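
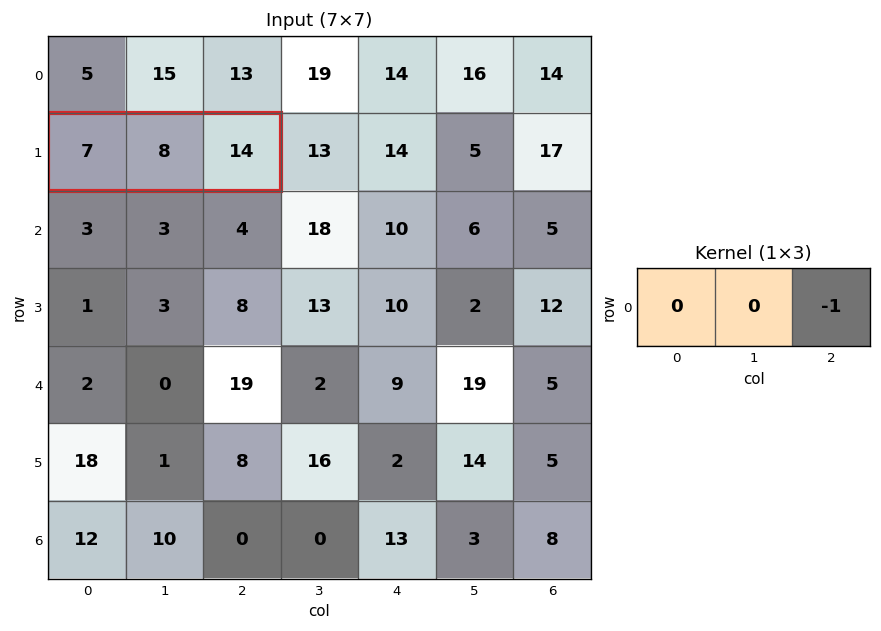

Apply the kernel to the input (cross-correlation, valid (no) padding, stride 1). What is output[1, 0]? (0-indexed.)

-14

The receptive field on the input at this output position is [7 8 14]. Elementwise product with the kernel and sum: 14·-1.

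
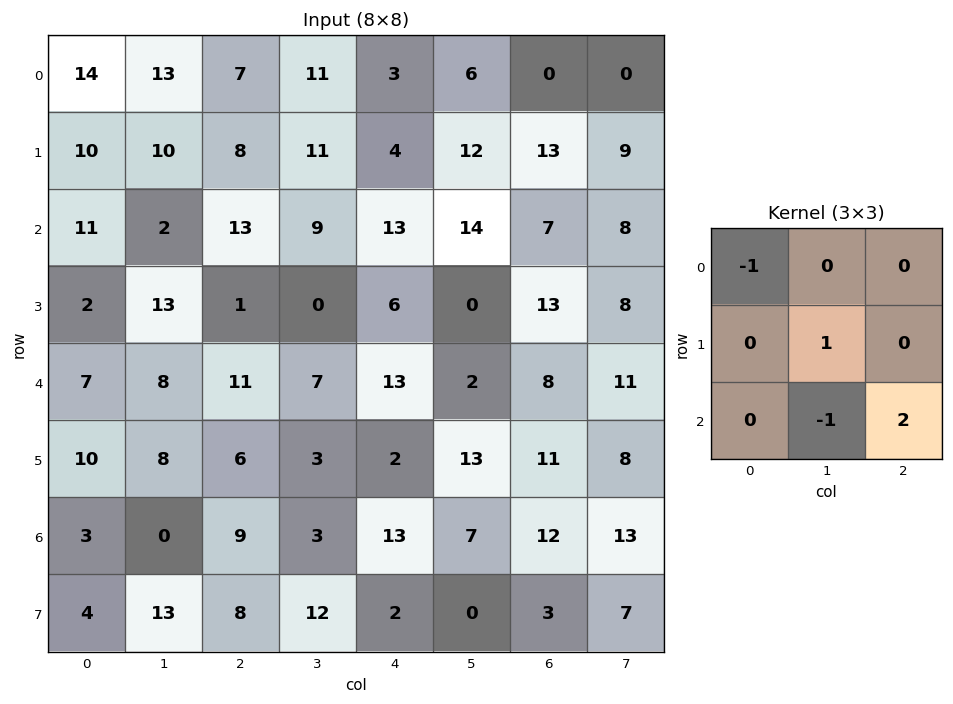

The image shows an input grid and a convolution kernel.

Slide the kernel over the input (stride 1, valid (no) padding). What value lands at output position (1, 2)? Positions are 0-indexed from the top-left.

13

The receptive field on the input at this output position is [8 11 4 / 13 9 13 / 1 0 6]. Elementwise product with the kernel and sum: 8·-1 + 9·1 + 0·-1 + 6·2.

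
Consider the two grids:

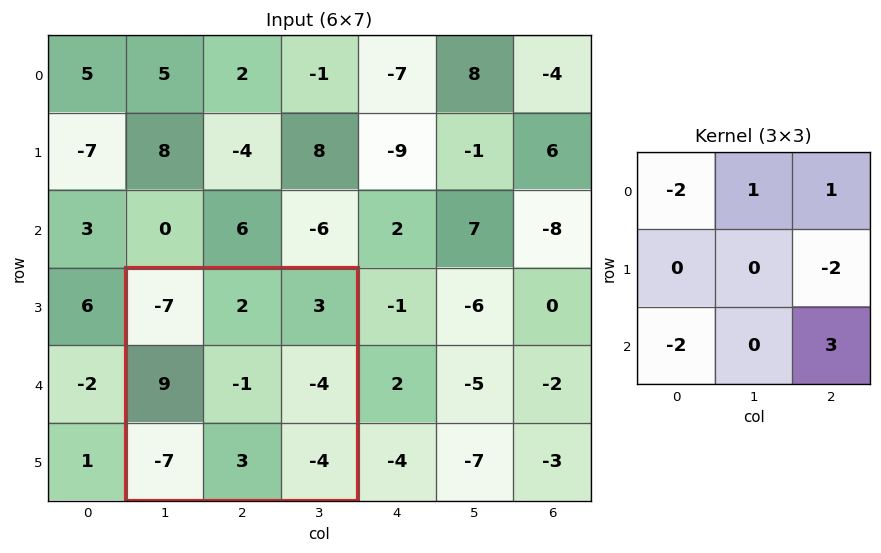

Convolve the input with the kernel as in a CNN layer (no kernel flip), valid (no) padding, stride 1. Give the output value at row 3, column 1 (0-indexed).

29

The receptive field on the input at this output position is [-7 2 3 / 9 -1 -4 / -7 3 -4]. Elementwise product with the kernel and sum: -7·-2 + 2·1 + 3·1 + -4·-2 + -7·-2 + -4·3.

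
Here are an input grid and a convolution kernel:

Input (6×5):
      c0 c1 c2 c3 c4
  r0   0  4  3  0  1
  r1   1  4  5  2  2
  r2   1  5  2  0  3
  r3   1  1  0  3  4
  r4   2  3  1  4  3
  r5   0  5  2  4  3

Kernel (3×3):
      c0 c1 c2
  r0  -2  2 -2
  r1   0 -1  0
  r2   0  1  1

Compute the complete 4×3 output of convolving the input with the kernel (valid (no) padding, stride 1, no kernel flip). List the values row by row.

Output[0,0]: The receptive field on the input at this output position is [0 4 3 / 1 4 5 / 1 5 2]. Elementwise product with the kernel and sum: 0·-2 + 4·2 + 3·-2 + 4·-1 + 5·1 + 2·1.
Output[0,1]: The receptive field on the input at this output position is [4 3 0 / 4 5 2 / 5 2 0]. Elementwise product with the kernel and sum: 4·-2 + 3·2 + 0·-2 + 5·-1 + 2·1 + 0·1.

5 -5 -7
-8 -1 -3
7 -1 -6
4 -3 1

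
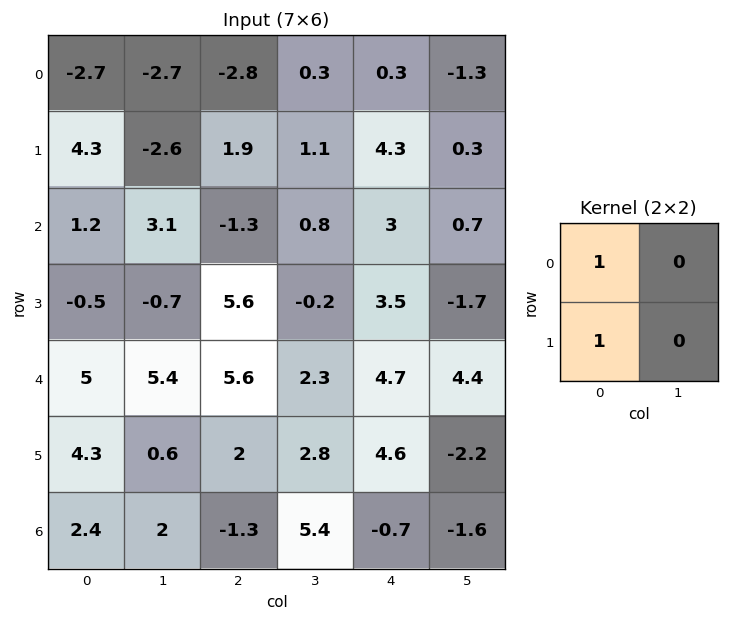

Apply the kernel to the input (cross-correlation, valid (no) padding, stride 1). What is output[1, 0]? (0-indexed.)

5.5

The receptive field on the input at this output position is [4.3 -2.6 / 1.2 3.1]. Elementwise product with the kernel and sum: 4.3·1 + 1.2·1.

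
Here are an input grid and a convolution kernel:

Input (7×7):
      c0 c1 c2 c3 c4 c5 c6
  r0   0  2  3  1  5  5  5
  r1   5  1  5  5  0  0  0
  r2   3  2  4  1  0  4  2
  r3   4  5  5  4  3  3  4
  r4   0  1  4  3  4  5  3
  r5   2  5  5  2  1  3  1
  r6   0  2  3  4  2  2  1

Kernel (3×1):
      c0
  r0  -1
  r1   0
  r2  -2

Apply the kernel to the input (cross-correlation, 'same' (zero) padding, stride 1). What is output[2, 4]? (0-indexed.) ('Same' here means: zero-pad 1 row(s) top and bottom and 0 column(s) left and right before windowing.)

The receptive field on the zero-padded input at this output position is [0 / 0 / 3]. Elementwise product with the kernel and sum: 0·-1 + 3·-2.

-6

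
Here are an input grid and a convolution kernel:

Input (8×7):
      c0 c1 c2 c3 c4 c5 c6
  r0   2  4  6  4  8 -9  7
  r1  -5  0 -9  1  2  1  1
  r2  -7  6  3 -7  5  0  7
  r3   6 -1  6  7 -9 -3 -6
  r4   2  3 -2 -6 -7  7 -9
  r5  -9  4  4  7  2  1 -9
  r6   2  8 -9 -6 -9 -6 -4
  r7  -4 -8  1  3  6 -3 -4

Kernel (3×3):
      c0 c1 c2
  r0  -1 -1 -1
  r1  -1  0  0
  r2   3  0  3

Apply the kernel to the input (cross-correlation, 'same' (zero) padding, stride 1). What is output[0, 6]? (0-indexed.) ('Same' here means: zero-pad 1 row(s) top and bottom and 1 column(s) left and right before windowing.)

The receptive field on the zero-padded input at this output position is [0 0 0 / -9 7 0 / 1 1 0]. Elementwise product with the kernel and sum: 0·-1 + 0·-1 + 0·-1 + -9·-1 + 1·3 + 0·3.

12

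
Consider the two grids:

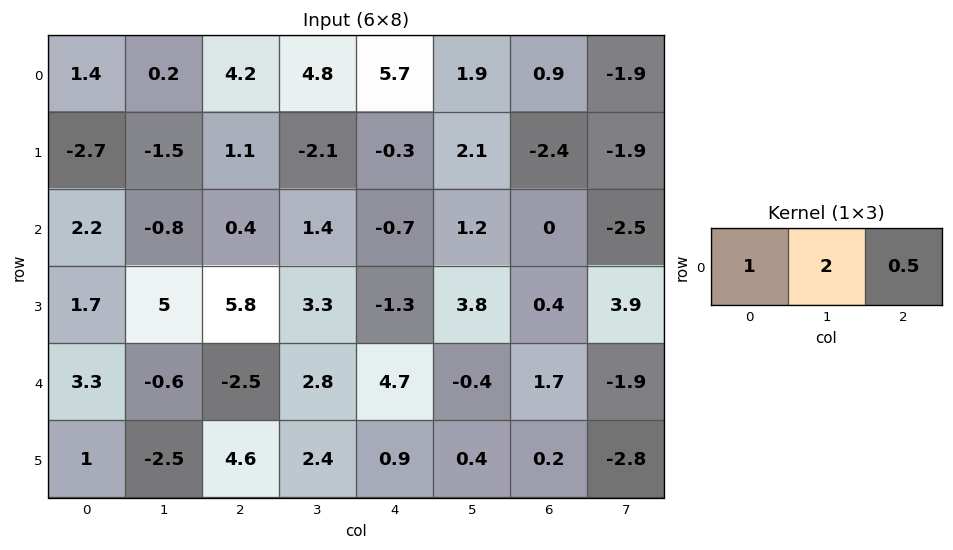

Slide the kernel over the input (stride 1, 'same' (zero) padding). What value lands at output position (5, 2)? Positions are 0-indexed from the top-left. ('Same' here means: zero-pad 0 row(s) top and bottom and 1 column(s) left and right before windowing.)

The receptive field on the zero-padded input at this output position is [-2.5 4.6 2.4]. Elementwise product with the kernel and sum: -2.5·1 + 4.6·2 + 2.4·0.5.

7.9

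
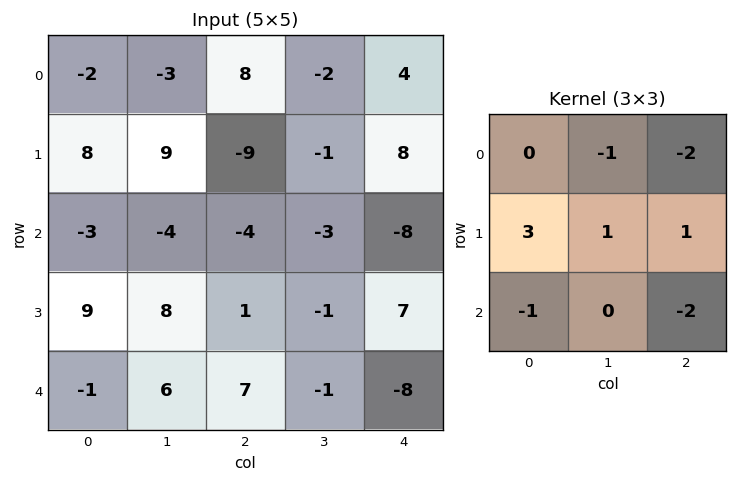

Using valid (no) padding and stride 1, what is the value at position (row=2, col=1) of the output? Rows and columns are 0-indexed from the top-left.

30

The receptive field on the input at this output position is [-4 -4 -3 / 8 1 -1 / 6 7 -1]. Elementwise product with the kernel and sum: -4·-1 + -3·-2 + 8·3 + 1·1 + -1·1 + 6·-1 + -1·-2.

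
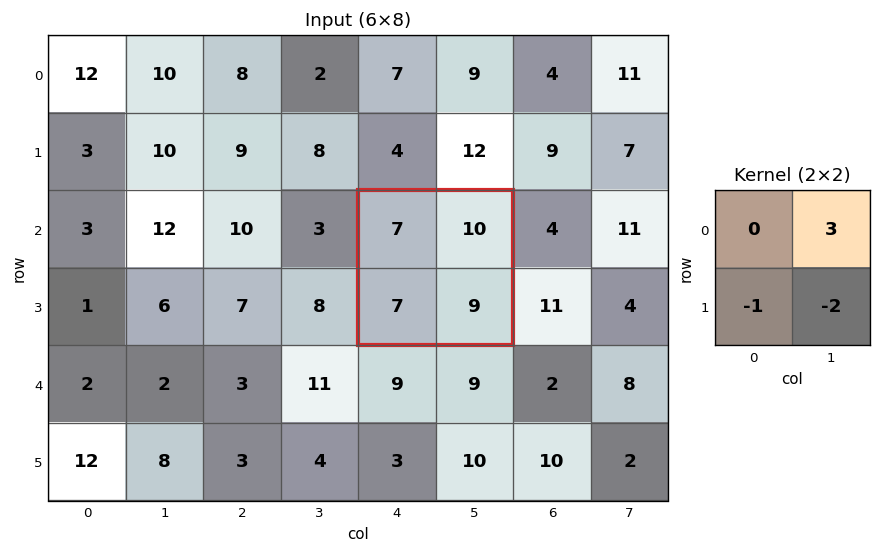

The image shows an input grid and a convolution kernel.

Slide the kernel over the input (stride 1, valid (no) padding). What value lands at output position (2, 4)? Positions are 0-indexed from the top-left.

The receptive field on the input at this output position is [7 10 / 7 9]. Elementwise product with the kernel and sum: 10·3 + 7·-1 + 9·-2.

5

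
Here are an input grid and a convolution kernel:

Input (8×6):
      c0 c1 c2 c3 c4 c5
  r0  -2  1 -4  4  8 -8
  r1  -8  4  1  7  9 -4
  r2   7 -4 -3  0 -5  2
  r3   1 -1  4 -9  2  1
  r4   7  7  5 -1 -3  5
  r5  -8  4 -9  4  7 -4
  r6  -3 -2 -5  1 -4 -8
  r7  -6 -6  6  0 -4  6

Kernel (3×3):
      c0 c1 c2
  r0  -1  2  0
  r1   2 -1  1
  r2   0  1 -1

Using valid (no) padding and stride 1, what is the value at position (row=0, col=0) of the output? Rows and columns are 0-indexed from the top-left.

The receptive field on the input at this output position is [-2 1 -4 / -8 4 1 / 7 -4 -3]. Elementwise product with the kernel and sum: -2·-1 + 1·2 + -8·2 + 4·-1 + 1·1 + -4·1 + -3·-1.

-16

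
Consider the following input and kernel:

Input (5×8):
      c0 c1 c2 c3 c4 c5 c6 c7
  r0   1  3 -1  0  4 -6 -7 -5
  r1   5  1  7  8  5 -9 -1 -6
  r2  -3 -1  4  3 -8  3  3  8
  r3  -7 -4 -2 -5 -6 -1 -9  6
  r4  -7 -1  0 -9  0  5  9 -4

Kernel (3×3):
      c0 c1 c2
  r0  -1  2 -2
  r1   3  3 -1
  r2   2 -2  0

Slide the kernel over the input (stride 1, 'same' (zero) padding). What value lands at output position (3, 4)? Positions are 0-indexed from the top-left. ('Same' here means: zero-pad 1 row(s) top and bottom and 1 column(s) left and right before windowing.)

-75

The receptive field on the zero-padded input at this output position is [3 -8 3 / -5 -6 -1 / -9 0 5]. Elementwise product with the kernel and sum: 3·-1 + -8·2 + 3·-2 + -5·3 + -6·3 + -1·-1 + -9·2 + 0·-2.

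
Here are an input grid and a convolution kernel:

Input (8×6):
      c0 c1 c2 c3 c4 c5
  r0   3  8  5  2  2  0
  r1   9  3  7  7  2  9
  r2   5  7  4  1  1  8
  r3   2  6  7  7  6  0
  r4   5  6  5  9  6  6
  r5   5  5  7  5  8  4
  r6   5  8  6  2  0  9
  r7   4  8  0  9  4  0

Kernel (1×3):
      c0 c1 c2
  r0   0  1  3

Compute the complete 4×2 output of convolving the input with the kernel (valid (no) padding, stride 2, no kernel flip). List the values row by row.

Output[0,0]: The receptive field on the input at this output position is [3 8 5]. Elementwise product with the kernel and sum: 8·1 + 5·3.

23 8
19 4
21 27
26 2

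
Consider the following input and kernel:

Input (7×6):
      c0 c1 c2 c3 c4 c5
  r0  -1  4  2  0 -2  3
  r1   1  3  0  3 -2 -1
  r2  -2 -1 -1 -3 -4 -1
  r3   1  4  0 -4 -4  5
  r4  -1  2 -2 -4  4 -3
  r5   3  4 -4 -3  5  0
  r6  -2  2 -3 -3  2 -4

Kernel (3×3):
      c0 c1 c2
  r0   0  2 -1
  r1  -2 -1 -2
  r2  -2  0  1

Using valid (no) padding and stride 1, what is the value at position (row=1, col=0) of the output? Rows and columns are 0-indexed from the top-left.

The receptive field on the input at this output position is [1 3 0 / -2 -1 -1 / 1 4 0]. Elementwise product with the kernel and sum: 3·2 + 0·-1 + -2·-2 + -1·-1 + -1·-2 + 1·-2 + 0·1.

11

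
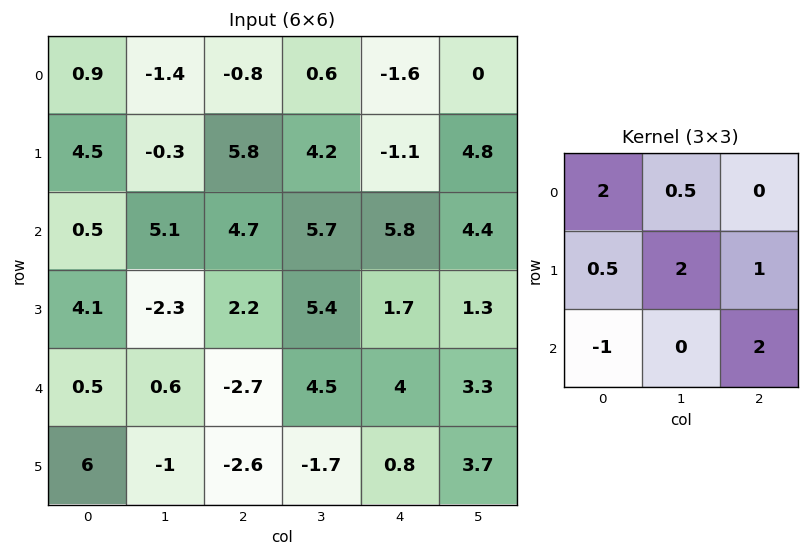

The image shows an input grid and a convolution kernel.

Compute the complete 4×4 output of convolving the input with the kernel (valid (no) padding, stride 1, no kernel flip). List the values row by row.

Output[0,0]: The receptive field on the input at this output position is [0.9 -1.4 -0.8 / 4.5 -0.3 5.8 / 0.5 5.1 4.7]. Elementwise product with the kernel and sum: 0.9·2 + -1.4·0.5 + 4.5·0.5 + -0.3·2 + 5.8·1 + 0.5·-1 + 4.7·2.
Output[0,1]: The receptive field on the input at this output position is [-1.4 -0.8 0.6 / -0.3 5.8 4.2 / 5.1 4.7 5.7]. Elementwise product with the kernel and sum: -1.4·2 + -0.8·0.5 + -0.3·0.5 + 5.8·2 + 4.2·1 + 5.1·-1 + 5.7·2.

17.45 18.75 15.8 8.2
24.3 33.05 34.45 23.9
-2.7 29.6 36.55 23.8
-5.4 -6.5 22.95 34.3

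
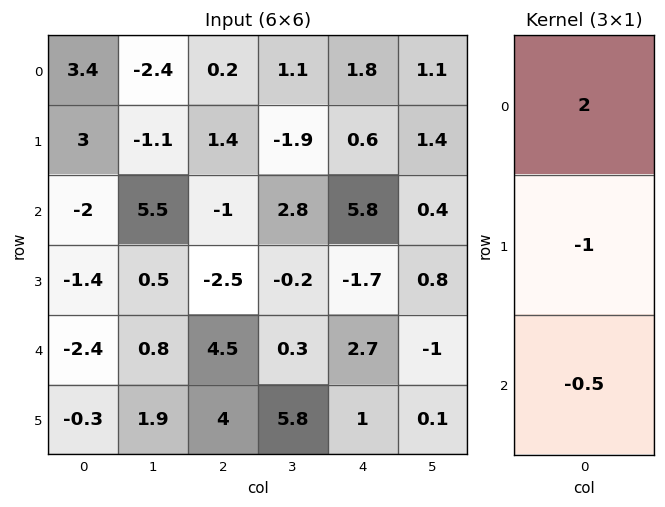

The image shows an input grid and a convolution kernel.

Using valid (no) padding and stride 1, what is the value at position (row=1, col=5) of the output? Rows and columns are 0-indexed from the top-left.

2

The receptive field on the input at this output position is [1.4 / 0.4 / 0.8]. Elementwise product with the kernel and sum: 1.4·2 + 0.4·-1 + 0.8·-0.5.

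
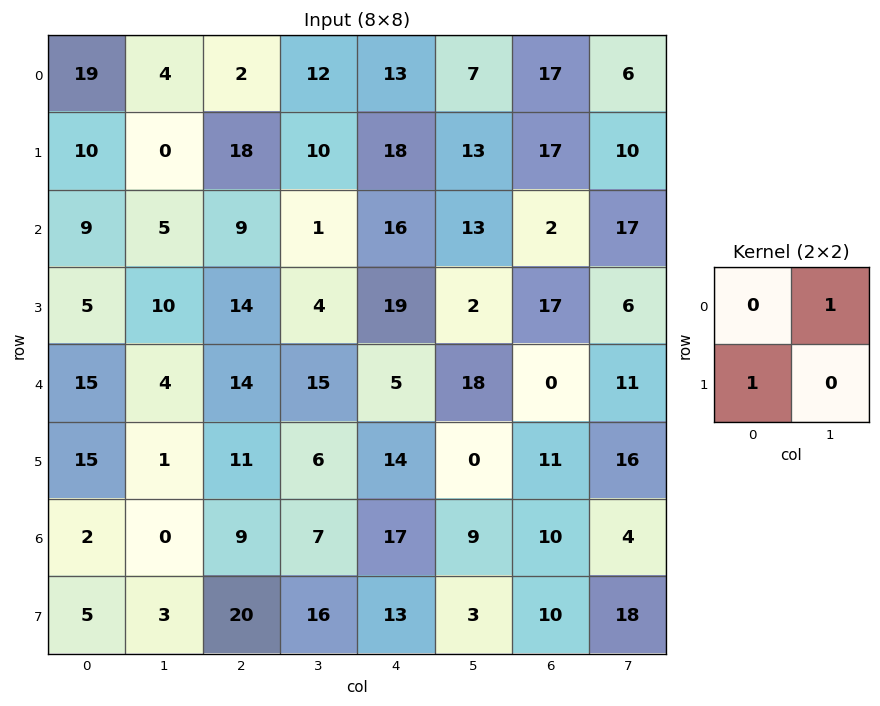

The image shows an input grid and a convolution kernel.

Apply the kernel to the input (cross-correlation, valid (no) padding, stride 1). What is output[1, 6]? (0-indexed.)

12

The receptive field on the input at this output position is [17 10 / 2 17]. Elementwise product with the kernel and sum: 10·1 + 2·1.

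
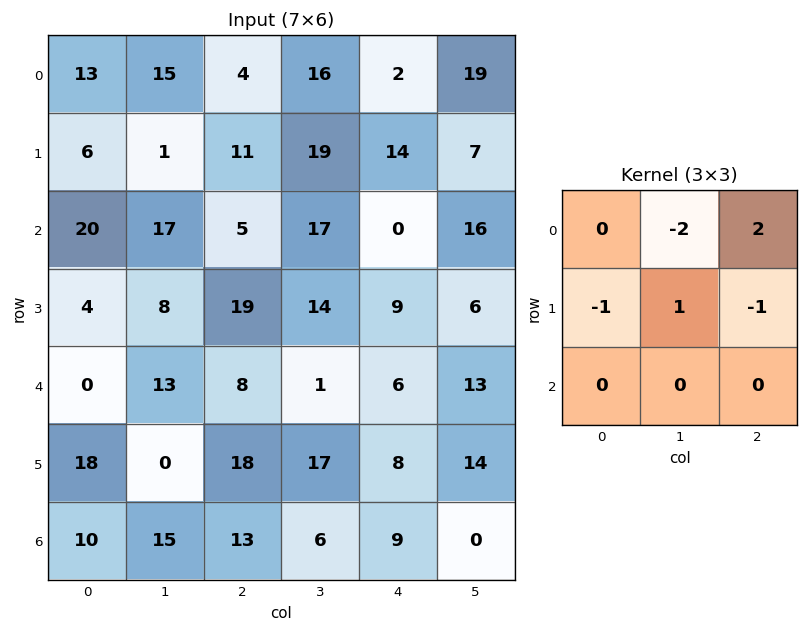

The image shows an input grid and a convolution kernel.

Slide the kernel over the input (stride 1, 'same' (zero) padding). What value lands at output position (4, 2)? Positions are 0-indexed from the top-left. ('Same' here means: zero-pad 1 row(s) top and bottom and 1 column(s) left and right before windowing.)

-16

The receptive field on the zero-padded input at this output position is [8 19 14 / 13 8 1 / 0 18 17]. Elementwise product with the kernel and sum: 19·-2 + 14·2 + 13·-1 + 8·1 + 1·-1.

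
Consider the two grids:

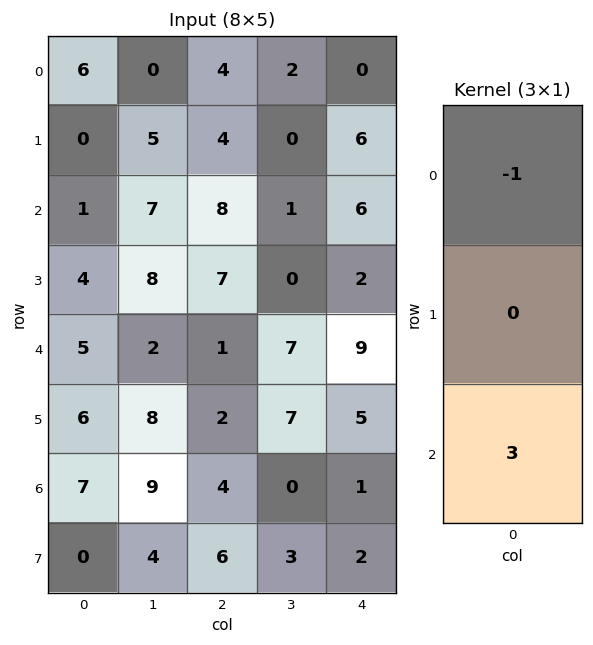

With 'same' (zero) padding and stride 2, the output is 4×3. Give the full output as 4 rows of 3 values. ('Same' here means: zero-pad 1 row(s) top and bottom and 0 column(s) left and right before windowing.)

0 12 18
12 17 0
14 -1 13
-6 16 1

Output[0,0]: The receptive field on the zero-padded input at this output position is [0 / 6 / 0]. Elementwise product with the kernel and sum: 0·-1 + 0·3.
Output[0,1]: The receptive field on the zero-padded input at this output position is [0 / 4 / 4]. Elementwise product with the kernel and sum: 0·-1 + 4·3.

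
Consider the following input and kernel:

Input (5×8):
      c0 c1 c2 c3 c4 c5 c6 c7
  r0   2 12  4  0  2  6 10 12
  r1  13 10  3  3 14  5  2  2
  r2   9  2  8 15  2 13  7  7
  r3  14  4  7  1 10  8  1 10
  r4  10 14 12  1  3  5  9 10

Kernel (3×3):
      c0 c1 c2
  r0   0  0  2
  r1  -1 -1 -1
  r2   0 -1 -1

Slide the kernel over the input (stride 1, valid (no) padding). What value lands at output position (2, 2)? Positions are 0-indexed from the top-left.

The receptive field on the input at this output position is [8 15 2 / 7 1 10 / 12 1 3]. Elementwise product with the kernel and sum: 2·2 + 7·-1 + 1·-1 + 10·-1 + 1·-1 + 3·-1.

-18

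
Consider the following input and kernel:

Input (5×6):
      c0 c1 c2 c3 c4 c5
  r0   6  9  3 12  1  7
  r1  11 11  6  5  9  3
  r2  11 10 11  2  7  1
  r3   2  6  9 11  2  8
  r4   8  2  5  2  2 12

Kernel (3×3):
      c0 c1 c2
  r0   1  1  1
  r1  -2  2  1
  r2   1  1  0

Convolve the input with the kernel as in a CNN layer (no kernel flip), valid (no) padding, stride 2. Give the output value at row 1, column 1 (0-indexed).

33

The receptive field on the input at this output position is [11 2 7 / 9 11 2 / 5 2 2]. Elementwise product with the kernel and sum: 11·1 + 2·1 + 7·1 + 9·-2 + 11·2 + 2·1 + 5·1 + 2·1.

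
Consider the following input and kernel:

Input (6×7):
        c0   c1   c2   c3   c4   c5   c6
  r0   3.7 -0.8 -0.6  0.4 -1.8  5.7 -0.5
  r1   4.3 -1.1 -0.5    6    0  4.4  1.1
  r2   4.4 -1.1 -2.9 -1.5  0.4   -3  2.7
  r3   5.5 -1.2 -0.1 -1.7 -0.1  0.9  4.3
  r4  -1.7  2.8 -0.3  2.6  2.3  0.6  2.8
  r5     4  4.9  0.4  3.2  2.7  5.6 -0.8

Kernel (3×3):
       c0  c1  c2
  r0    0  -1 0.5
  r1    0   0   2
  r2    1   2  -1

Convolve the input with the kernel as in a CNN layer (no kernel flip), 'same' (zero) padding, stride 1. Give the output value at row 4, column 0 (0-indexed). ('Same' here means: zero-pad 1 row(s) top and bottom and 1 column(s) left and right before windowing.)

The receptive field on the zero-padded input at this output position is [0 5.5 -1.2 / 0 -1.7 2.8 / 0 4 4.9]. Elementwise product with the kernel and sum: 5.5·-1 + -1.2·0.5 + 2.8·2 + 0·1 + 4·2 + 4.9·-1.

2.6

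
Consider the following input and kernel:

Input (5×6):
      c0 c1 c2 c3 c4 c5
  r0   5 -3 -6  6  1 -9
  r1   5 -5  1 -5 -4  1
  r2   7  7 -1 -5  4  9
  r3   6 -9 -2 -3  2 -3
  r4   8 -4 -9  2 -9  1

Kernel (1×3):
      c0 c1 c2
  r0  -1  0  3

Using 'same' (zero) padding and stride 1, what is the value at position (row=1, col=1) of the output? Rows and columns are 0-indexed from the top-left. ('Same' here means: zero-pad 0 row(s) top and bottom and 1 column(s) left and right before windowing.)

-2

The receptive field on the zero-padded input at this output position is [5 -5 1]. Elementwise product with the kernel and sum: 5·-1 + 1·3.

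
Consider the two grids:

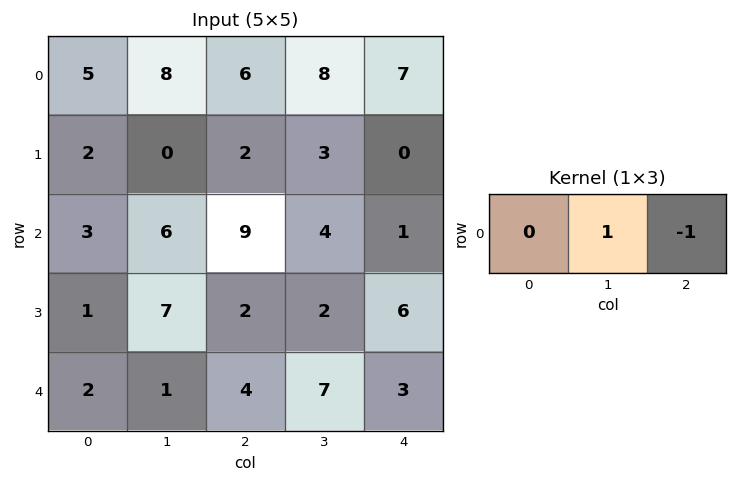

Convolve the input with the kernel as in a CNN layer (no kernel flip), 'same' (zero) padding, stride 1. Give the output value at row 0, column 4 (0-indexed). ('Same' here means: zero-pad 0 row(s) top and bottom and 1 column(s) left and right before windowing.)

7

The receptive field on the zero-padded input at this output position is [8 7 0]. Elementwise product with the kernel and sum: 7·1 + 0·-1.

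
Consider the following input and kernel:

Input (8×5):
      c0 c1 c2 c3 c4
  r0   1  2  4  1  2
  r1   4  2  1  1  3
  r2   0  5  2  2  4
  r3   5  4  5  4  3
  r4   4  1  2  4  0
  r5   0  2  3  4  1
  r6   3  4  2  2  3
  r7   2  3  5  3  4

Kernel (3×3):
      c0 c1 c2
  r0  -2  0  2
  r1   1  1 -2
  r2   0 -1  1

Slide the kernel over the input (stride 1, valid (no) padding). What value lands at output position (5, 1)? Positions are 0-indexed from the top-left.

4

The receptive field on the input at this output position is [2 3 4 / 4 2 2 / 3 5 3]. Elementwise product with the kernel and sum: 2·-2 + 4·2 + 4·1 + 2·1 + 2·-2 + 5·-1 + 3·1.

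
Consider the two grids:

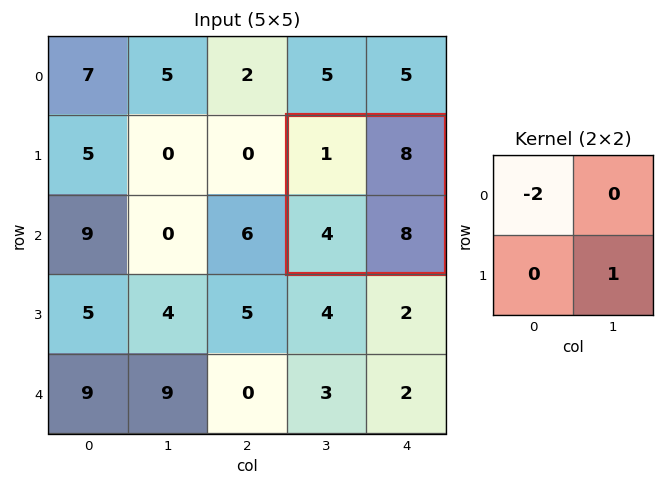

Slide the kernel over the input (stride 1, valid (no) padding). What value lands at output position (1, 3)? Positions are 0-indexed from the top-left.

The receptive field on the input at this output position is [1 8 / 4 8]. Elementwise product with the kernel and sum: 1·-2 + 8·1.

6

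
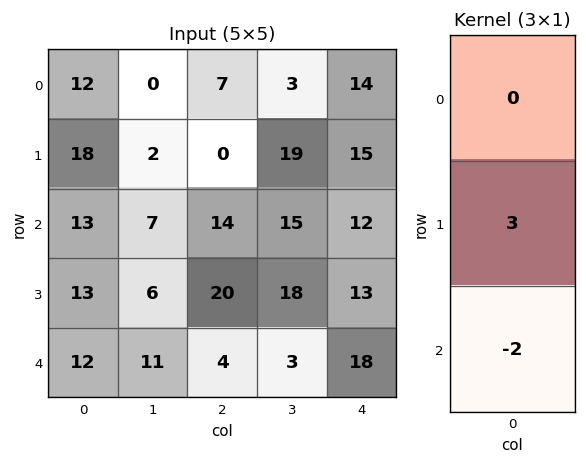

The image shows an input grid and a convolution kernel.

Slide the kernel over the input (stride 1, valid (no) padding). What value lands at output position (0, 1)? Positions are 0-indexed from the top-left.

-8

The receptive field on the input at this output position is [0 / 2 / 7]. Elementwise product with the kernel and sum: 2·3 + 7·-2.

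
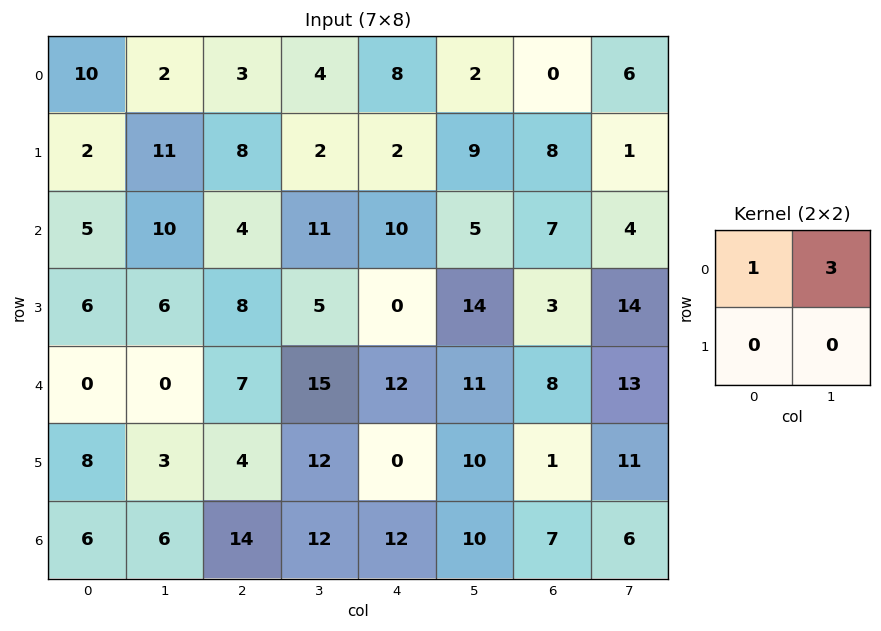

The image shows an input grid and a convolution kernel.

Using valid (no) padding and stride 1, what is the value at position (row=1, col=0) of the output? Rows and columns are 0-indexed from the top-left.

The receptive field on the input at this output position is [2 11 / 5 10]. Elementwise product with the kernel and sum: 2·1 + 11·3.

35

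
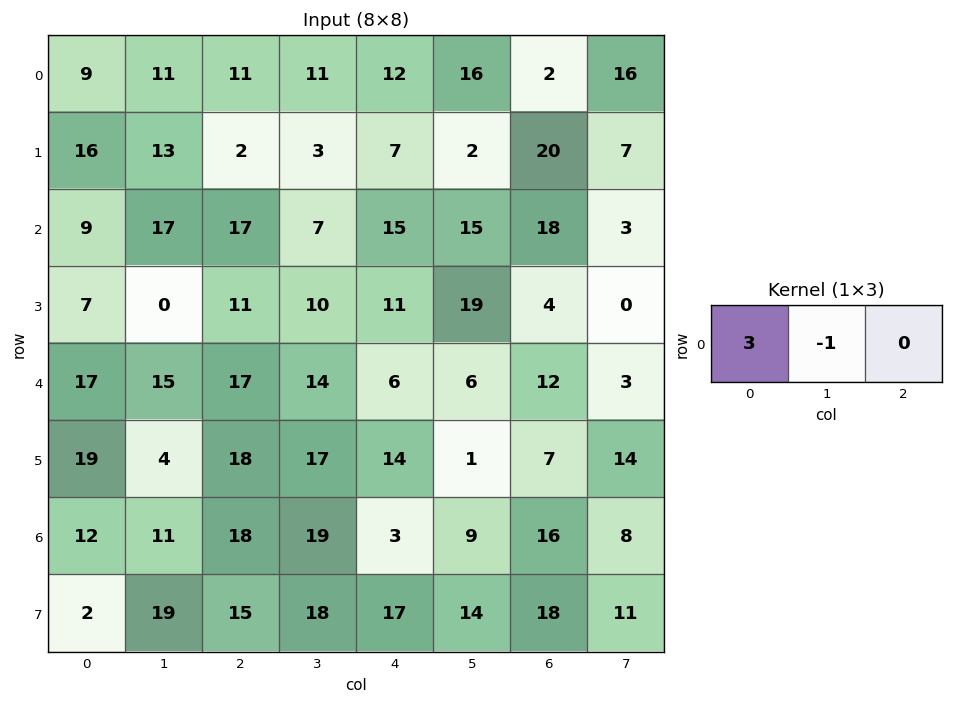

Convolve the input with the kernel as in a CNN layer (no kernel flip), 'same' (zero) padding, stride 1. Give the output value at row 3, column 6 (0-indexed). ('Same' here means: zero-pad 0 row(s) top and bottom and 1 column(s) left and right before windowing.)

The receptive field on the zero-padded input at this output position is [19 4 0]. Elementwise product with the kernel and sum: 19·3 + 4·-1.

53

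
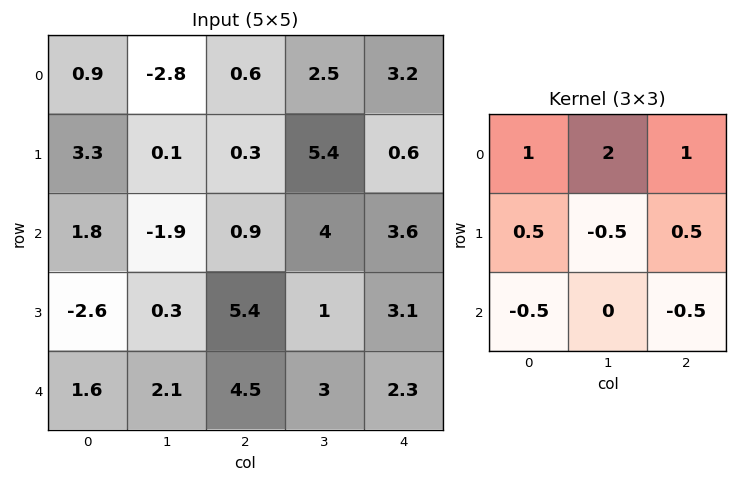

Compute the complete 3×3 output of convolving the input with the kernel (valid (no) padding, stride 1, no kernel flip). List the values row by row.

-3.7 2.45 4.3
4.7 6.05 7.7
-2.9 -0.7 12.85

Output[0,0]: The receptive field on the input at this output position is [0.9 -2.8 0.6 / 3.3 0.1 0.3 / 1.8 -1.9 0.9]. Elementwise product with the kernel and sum: 0.9·1 + -2.8·2 + 0.6·1 + 3.3·0.5 + 0.1·-0.5 + 0.3·0.5 + 1.8·-0.5 + 0.9·-0.5.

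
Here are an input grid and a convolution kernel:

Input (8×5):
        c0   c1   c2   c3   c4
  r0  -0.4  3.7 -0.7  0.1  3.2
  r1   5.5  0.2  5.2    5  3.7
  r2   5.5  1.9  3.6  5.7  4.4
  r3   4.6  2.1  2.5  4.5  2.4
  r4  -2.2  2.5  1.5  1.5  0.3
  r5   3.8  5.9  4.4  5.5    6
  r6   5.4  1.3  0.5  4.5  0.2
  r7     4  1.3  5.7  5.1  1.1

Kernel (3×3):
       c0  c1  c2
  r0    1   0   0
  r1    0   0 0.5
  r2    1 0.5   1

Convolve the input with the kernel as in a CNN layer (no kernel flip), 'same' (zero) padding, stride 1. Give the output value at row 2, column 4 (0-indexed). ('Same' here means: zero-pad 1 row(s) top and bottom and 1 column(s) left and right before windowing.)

10.7

The receptive field on the zero-padded input at this output position is [5 3.7 0 / 5.7 4.4 0 / 4.5 2.4 0]. Elementwise product with the kernel and sum: 5·1 + 0·0.5 + 4.5·1 + 2.4·0.5 + 0·1.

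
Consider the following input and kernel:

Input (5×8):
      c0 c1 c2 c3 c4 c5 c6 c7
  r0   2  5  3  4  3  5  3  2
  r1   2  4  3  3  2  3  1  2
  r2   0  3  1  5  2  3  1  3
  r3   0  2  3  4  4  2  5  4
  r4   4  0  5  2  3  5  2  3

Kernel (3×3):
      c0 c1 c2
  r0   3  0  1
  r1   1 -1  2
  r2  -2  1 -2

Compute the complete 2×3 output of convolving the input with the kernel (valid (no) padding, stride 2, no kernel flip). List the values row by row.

14 15 10
-13 -2 14

Output[0,0]: The receptive field on the input at this output position is [2 5 3 / 2 4 3 / 0 3 1]. Elementwise product with the kernel and sum: 2·3 + 3·1 + 2·1 + 4·-1 + 3·2 + 0·-2 + 3·1 + 1·-2.
Output[0,1]: The receptive field on the input at this output position is [3 4 3 / 3 3 2 / 1 5 2]. Elementwise product with the kernel and sum: 3·3 + 3·1 + 3·1 + 3·-1 + 2·2 + 1·-2 + 5·1 + 2·-2.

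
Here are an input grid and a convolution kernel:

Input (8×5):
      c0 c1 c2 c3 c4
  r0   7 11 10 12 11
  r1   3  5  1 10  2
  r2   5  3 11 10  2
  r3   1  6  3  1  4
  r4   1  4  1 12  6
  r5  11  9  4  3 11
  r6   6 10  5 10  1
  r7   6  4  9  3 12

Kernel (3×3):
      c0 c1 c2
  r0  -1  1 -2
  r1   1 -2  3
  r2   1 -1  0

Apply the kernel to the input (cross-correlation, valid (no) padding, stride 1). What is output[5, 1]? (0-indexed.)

The receptive field on the input at this output position is [9 4 3 / 10 5 10 / 4 9 3]. Elementwise product with the kernel and sum: 9·-1 + 4·1 + 3·-2 + 10·1 + 5·-2 + 10·3 + 4·1 + 9·-1.

14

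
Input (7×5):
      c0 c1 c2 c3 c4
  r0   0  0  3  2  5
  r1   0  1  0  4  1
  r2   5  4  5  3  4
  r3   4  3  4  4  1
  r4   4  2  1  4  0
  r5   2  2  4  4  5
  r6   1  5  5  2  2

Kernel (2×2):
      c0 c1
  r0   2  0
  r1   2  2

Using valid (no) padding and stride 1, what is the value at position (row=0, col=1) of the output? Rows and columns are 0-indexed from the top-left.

The receptive field on the input at this output position is [0 3 / 1 0]. Elementwise product with the kernel and sum: 0·2 + 1·2 + 0·2.

2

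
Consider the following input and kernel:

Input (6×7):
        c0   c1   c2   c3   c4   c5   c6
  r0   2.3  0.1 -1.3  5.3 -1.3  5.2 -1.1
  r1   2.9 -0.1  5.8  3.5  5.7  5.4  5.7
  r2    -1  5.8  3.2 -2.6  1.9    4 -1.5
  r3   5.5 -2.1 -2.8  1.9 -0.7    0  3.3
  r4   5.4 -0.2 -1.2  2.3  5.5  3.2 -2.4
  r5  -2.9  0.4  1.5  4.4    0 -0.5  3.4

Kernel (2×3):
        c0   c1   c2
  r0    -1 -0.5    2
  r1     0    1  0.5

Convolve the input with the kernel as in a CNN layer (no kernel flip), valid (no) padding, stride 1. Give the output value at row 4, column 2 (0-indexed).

The receptive field on the input at this output position is [-1.2 2.3 5.5 / 1.5 4.4 0]. Elementwise product with the kernel and sum: -1.2·-1 + 2.3·-0.5 + 5.5·2 + 4.4·1 + 0·0.5.

15.45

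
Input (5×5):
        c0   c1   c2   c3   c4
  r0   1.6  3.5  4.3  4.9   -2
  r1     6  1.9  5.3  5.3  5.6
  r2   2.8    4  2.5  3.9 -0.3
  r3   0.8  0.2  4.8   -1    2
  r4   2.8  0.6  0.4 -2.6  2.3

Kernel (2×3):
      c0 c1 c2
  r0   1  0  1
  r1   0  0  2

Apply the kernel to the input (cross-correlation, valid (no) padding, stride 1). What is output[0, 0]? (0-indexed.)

The receptive field on the input at this output position is [1.6 3.5 4.3 / 6 1.9 5.3]. Elementwise product with the kernel and sum: 1.6·1 + 4.3·1 + 5.3·2.

16.5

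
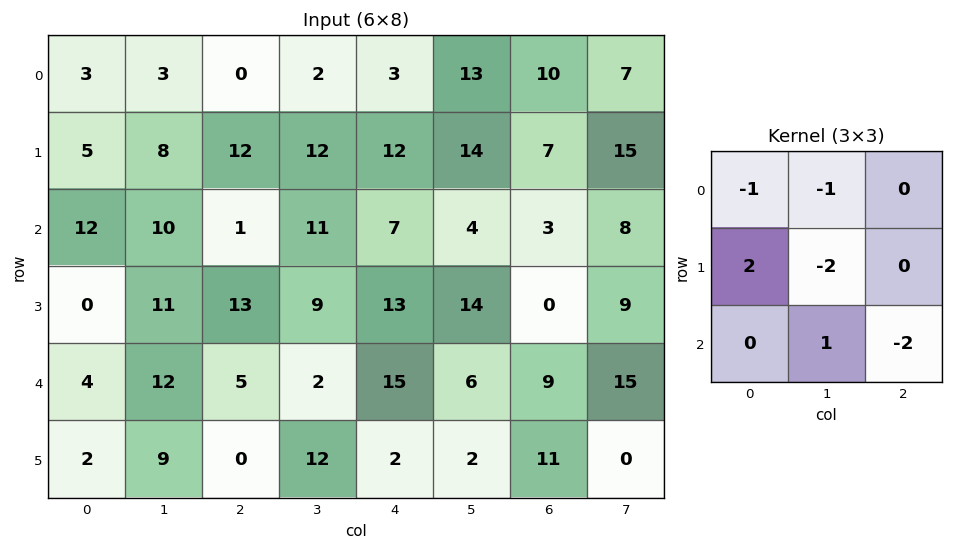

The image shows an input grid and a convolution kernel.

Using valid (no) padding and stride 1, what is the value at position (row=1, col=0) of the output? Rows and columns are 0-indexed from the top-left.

-24

The receptive field on the input at this output position is [5 8 12 / 12 10 1 / 0 11 13]. Elementwise product with the kernel and sum: 5·-1 + 8·-1 + 12·2 + 10·-2 + 11·1 + 13·-2.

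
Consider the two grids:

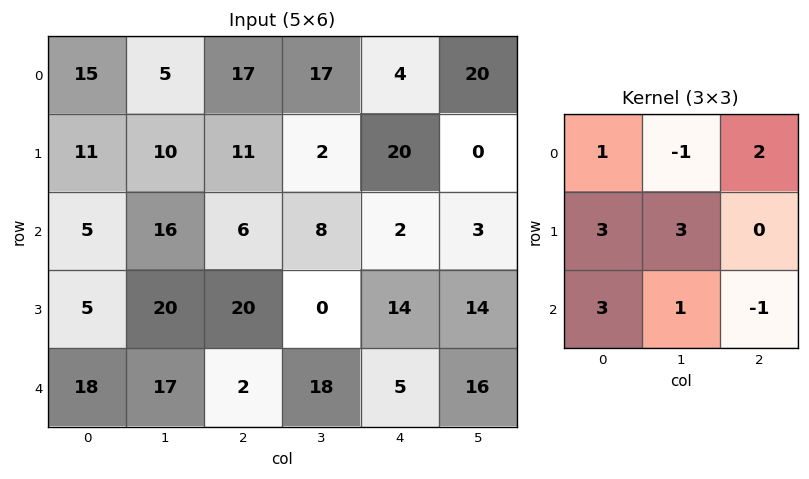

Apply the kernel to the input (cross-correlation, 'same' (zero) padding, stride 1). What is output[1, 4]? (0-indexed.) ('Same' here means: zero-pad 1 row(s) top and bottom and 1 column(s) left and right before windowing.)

The receptive field on the zero-padded input at this output position is [17 4 20 / 2 20 0 / 8 2 3]. Elementwise product with the kernel and sum: 17·1 + 4·-1 + 20·2 + 2·3 + 20·3 + 8·3 + 2·1 + 3·-1.

142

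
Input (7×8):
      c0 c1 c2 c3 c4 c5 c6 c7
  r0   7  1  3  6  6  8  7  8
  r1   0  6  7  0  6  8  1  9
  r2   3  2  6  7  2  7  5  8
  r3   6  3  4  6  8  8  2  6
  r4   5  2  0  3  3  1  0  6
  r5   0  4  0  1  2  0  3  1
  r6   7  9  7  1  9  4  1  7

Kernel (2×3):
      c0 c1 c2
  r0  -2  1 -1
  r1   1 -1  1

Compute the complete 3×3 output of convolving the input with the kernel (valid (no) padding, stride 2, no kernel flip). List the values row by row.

-15 7 -12
-3 -1 0
-12 1 0

Output[0,0]: The receptive field on the input at this output position is [7 1 3 / 0 6 7]. Elementwise product with the kernel and sum: 7·-2 + 1·1 + 3·-1 + 0·1 + 6·-1 + 7·1.
Output[0,1]: The receptive field on the input at this output position is [3 6 6 / 7 0 6]. Elementwise product with the kernel and sum: 3·-2 + 6·1 + 6·-1 + 7·1 + 0·-1 + 6·1.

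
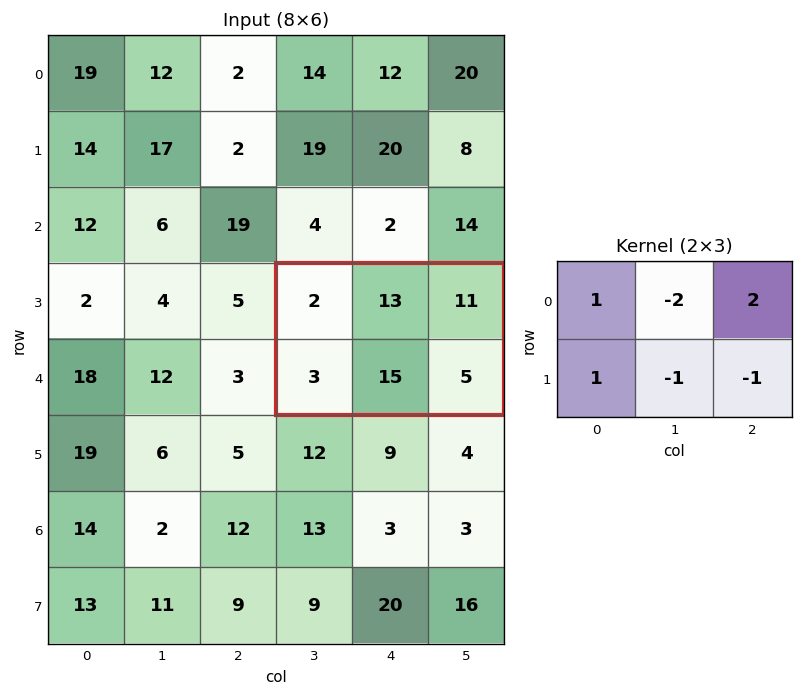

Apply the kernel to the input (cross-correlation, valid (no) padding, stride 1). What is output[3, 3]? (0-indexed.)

The receptive field on the input at this output position is [2 13 11 / 3 15 5]. Elementwise product with the kernel and sum: 2·1 + 13·-2 + 11·2 + 3·1 + 15·-1 + 5·-1.

-19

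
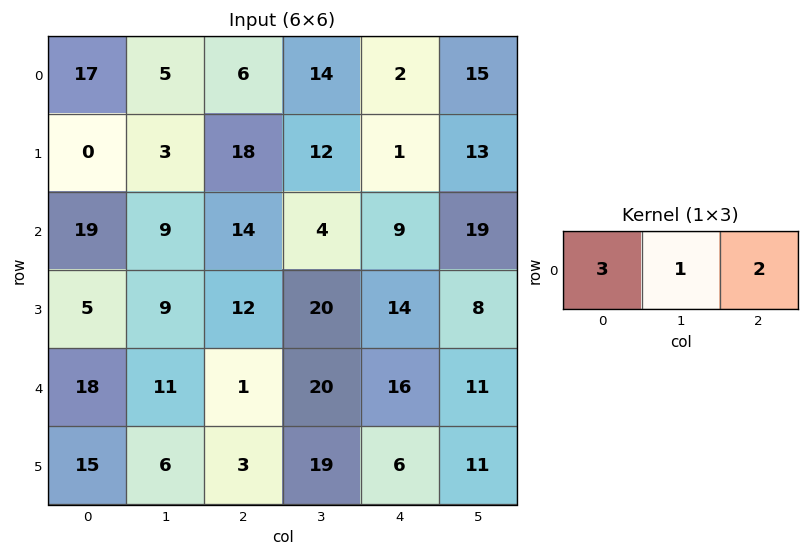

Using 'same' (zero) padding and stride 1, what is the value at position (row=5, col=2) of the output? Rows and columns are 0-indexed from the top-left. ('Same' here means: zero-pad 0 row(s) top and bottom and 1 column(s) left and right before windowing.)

The receptive field on the zero-padded input at this output position is [6 3 19]. Elementwise product with the kernel and sum: 6·3 + 3·1 + 19·2.

59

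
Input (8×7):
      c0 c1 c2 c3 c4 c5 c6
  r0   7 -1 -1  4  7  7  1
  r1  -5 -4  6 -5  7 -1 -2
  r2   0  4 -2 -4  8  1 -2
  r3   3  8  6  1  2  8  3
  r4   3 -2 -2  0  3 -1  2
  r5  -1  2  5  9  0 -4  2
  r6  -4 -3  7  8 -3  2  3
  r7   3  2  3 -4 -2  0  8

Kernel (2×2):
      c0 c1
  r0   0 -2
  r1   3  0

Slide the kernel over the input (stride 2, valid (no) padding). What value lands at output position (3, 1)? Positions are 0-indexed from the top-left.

The receptive field on the input at this output position is [7 8 / 3 -4]. Elementwise product with the kernel and sum: 8·-2 + 3·3.

-7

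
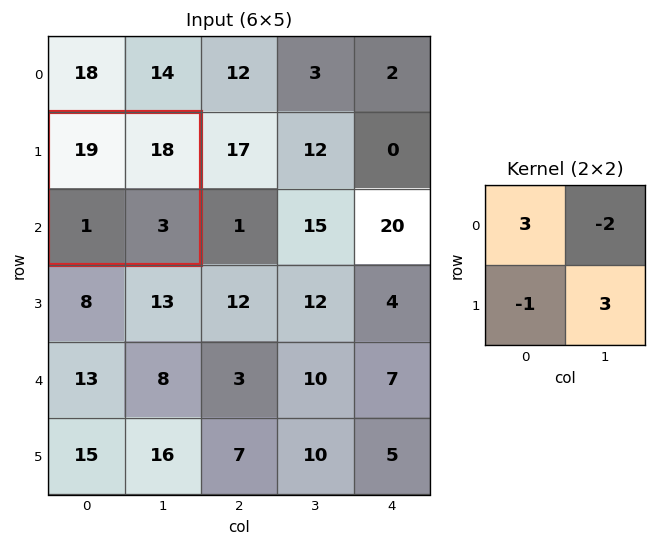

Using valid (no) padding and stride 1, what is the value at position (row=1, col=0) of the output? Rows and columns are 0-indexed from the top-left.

The receptive field on the input at this output position is [19 18 / 1 3]. Elementwise product with the kernel and sum: 19·3 + 18·-2 + 1·-1 + 3·3.

29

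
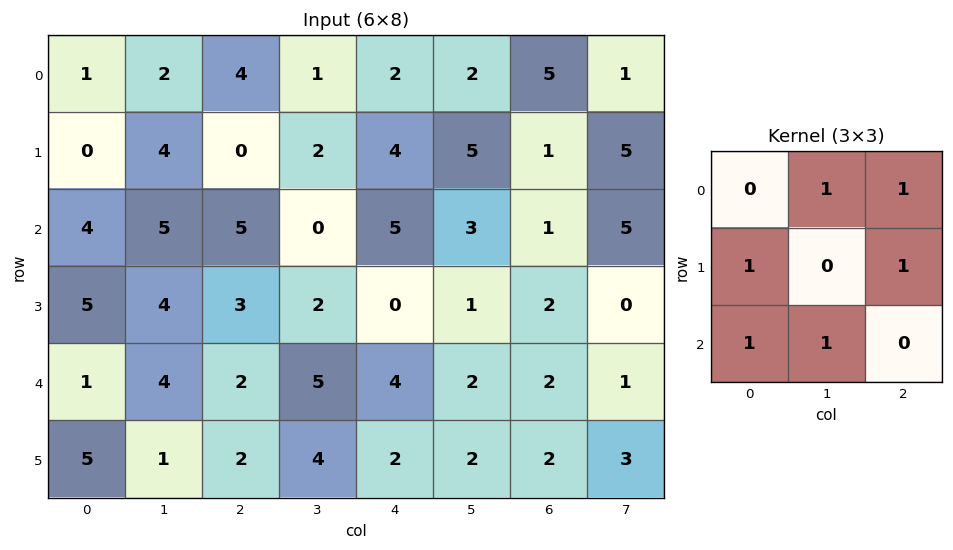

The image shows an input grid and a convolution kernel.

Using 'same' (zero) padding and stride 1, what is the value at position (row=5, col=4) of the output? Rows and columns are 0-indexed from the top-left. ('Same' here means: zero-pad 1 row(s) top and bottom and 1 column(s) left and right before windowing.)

The receptive field on the zero-padded input at this output position is [5 4 2 / 4 2 2 / 0 0 0]. Elementwise product with the kernel and sum: 4·1 + 2·1 + 4·1 + 2·1 + 0·1 + 0·1.

12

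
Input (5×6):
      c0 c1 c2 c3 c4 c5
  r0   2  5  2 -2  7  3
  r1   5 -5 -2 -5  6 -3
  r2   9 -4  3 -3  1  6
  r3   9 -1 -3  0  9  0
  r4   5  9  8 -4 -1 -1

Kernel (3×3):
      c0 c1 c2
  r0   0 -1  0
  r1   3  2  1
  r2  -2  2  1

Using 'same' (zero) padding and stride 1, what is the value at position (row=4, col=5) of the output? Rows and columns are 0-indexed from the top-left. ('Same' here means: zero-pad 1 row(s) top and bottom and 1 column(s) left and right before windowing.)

-5

The receptive field on the zero-padded input at this output position is [9 0 0 / -1 -1 0 / 0 0 0]. Elementwise product with the kernel and sum: 0·-1 + -1·3 + -1·2 + 0·1 + 0·-2 + 0·2 + 0·1.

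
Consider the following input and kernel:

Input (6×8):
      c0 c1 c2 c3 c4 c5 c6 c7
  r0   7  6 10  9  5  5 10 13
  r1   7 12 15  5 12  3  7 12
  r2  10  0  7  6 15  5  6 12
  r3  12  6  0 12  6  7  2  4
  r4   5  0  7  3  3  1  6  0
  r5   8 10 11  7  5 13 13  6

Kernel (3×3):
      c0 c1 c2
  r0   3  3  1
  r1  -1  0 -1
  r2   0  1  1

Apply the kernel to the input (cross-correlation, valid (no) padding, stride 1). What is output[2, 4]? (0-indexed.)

65

The receptive field on the input at this output position is [15 5 6 / 6 7 2 / 3 1 6]. Elementwise product with the kernel and sum: 15·3 + 5·3 + 6·1 + 6·-1 + 2·-1 + 1·1 + 6·1.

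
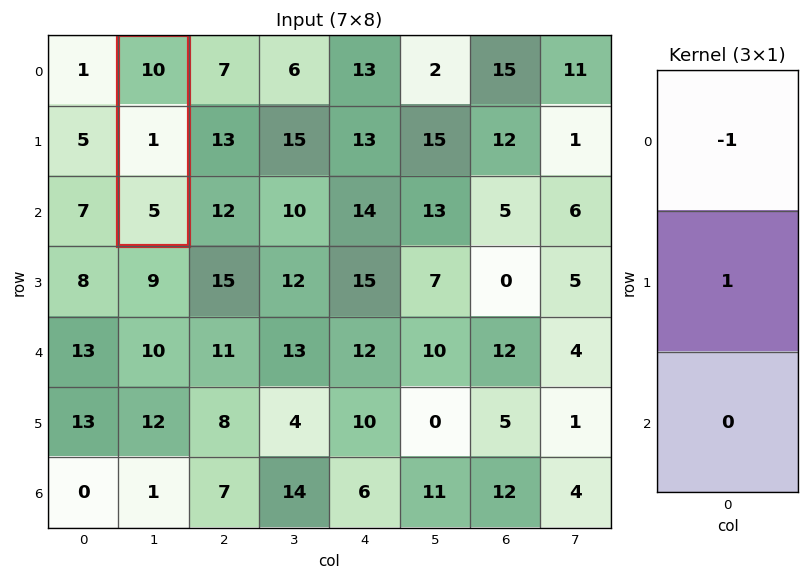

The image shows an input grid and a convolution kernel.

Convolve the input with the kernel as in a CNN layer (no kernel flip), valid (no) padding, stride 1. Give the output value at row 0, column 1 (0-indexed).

The receptive field on the input at this output position is [10 / 1 / 5]. Elementwise product with the kernel and sum: 10·-1 + 1·1.

-9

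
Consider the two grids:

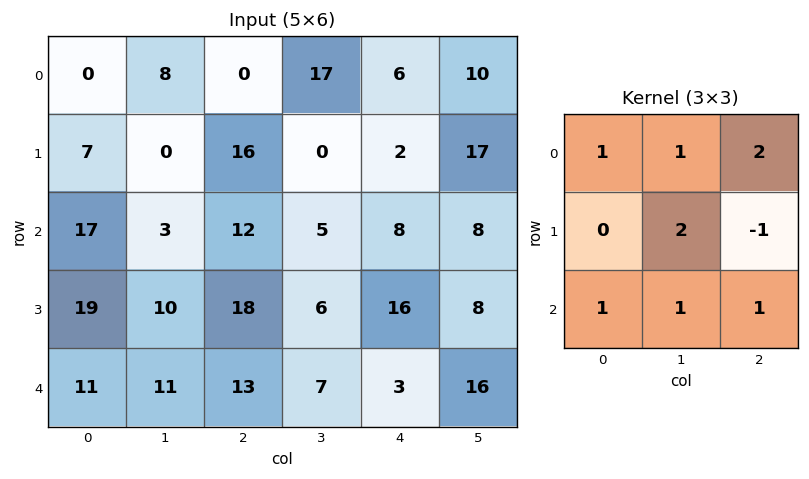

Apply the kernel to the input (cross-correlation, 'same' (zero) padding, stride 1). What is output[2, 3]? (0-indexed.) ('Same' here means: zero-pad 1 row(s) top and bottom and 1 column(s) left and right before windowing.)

62

The receptive field on the zero-padded input at this output position is [16 0 2 / 12 5 8 / 18 6 16]. Elementwise product with the kernel and sum: 16·1 + 0·1 + 2·2 + 5·2 + 8·-1 + 18·1 + 6·1 + 16·1.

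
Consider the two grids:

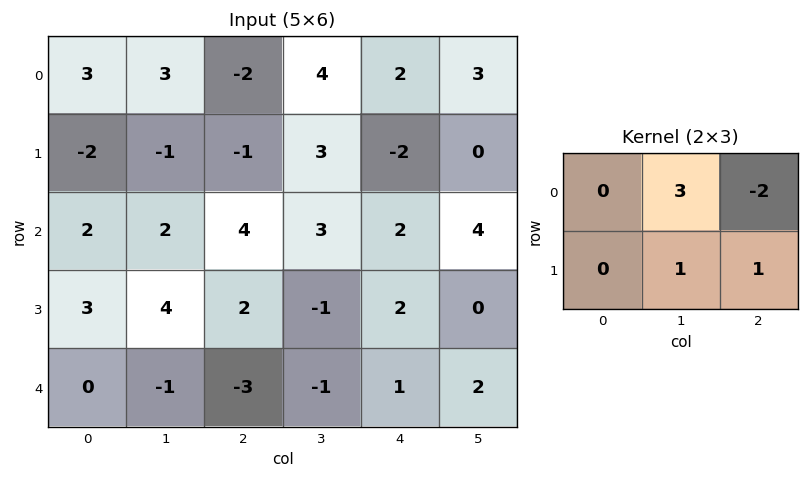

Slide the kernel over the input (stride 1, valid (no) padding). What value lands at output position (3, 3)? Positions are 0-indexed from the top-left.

The receptive field on the input at this output position is [-1 2 0 / -1 1 2]. Elementwise product with the kernel and sum: 2·3 + 0·-2 + 1·1 + 2·1.

9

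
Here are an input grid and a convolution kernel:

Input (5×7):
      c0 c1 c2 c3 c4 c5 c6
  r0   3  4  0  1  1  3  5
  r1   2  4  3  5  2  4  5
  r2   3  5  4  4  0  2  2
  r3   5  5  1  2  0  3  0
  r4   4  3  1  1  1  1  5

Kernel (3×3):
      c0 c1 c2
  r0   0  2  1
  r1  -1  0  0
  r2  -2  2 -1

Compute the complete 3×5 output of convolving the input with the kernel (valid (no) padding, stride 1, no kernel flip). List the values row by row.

Output[0,0]: The receptive field on the input at this output position is [3 4 0 / 2 4 3 / 3 5 4]. Elementwise product with the kernel and sum: 4·2 + 0·1 + 2·-1 + 3·-2 + 5·2 + 4·-1.
Output[0,1]: The receptive field on the input at this output position is [4 0 1 / 4 3 5 / 5 4 4]. Elementwise product with the kernel and sum: 0·2 + 1·1 + 4·-1 + 5·-2 + 4·2 + 4·-1.

6 -9 0 -10 11
7 -4 10 -3 19
6 2 6 -1 1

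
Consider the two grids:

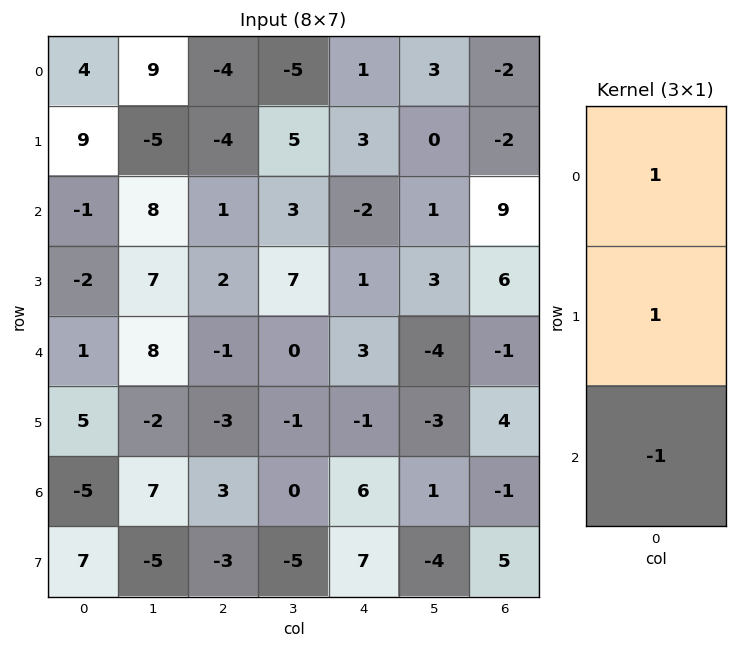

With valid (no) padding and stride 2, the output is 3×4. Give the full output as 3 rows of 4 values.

14 -9 6 -13
-4 4 -4 16
11 -7 -4 4

Output[0,0]: The receptive field on the input at this output position is [4 / 9 / -1]. Elementwise product with the kernel and sum: 4·1 + 9·1 + -1·-1.
Output[0,1]: The receptive field on the input at this output position is [-4 / -4 / 1]. Elementwise product with the kernel and sum: -4·1 + -4·1 + 1·-1.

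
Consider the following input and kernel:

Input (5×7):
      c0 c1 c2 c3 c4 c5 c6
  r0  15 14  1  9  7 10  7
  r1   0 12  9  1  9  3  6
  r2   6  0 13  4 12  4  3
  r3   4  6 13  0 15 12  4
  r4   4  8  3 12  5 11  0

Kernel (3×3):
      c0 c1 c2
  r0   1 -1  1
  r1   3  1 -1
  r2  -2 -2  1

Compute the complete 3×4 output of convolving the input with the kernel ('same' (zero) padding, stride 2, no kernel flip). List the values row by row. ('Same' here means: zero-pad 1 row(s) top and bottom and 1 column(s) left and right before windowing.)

Output[0,0]: The receptive field on the zero-padded input at this output position is [0 0 0 / 0 15 14 / 0 0 12]. Elementwise product with the kernel and sum: 0·1 + 0·-1 + 0·1 + 0·3 + 15·1 + 14·-1 + 0·-2 + 0·-2 + 12·1.
Output[0,1]: The receptive field on the zero-padded input at this output position is [0 0 0 / 14 1 9 / 12 9 1]. Elementwise product with the kernel and sum: 0·1 + 0·-1 + 0·1 + 14·3 + 1·1 + 9·-1 + 12·-2 + 9·-2 + 1·1.

13 -7 7 19
16 -25 -3 -20
-2 8 27 41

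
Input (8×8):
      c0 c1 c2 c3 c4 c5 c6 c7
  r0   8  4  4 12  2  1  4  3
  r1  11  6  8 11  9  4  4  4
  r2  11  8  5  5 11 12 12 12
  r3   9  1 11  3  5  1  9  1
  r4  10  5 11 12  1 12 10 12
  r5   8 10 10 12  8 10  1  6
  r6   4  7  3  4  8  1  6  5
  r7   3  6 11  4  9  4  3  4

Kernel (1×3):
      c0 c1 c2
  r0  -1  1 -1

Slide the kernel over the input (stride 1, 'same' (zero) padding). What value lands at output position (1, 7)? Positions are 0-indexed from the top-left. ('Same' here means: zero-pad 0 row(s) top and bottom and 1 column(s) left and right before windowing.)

The receptive field on the zero-padded input at this output position is [4 4 0]. Elementwise product with the kernel and sum: 4·-1 + 4·1 + 0·-1.

0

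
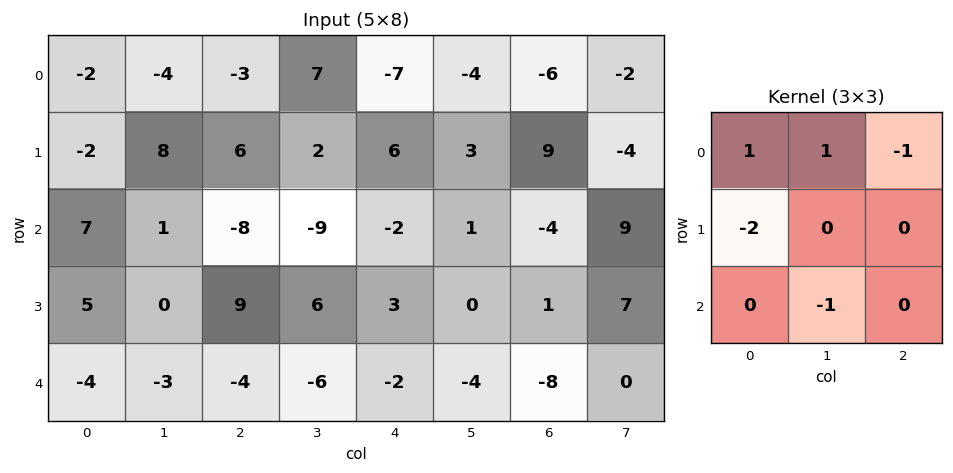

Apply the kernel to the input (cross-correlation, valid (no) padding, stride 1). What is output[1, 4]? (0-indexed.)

4

The receptive field on the input at this output position is [6 3 9 / -2 1 -4 / 3 0 1]. Elementwise product with the kernel and sum: 6·1 + 3·1 + 9·-1 + -2·-2 + 0·-1.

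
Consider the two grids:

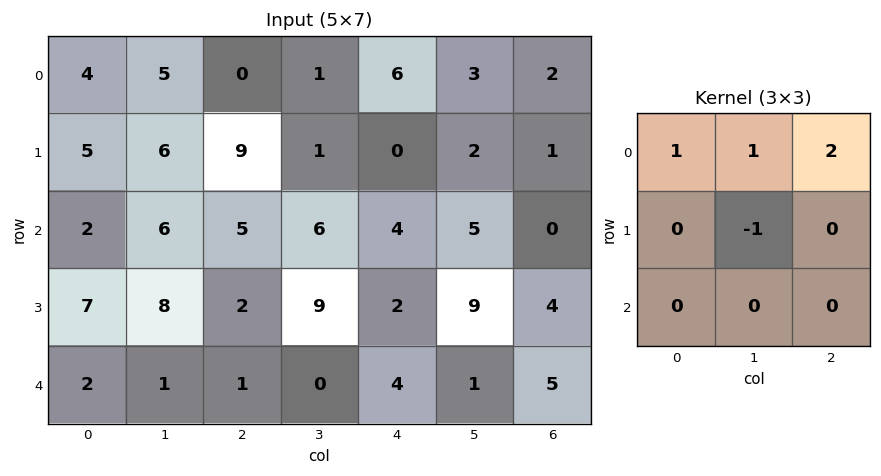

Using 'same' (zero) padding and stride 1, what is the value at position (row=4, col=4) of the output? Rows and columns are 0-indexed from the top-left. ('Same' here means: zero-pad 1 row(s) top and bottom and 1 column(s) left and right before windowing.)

The receptive field on the zero-padded input at this output position is [9 2 9 / 0 4 1 / 0 0 0]. Elementwise product with the kernel and sum: 9·1 + 2·1 + 9·2 + 4·-1.

25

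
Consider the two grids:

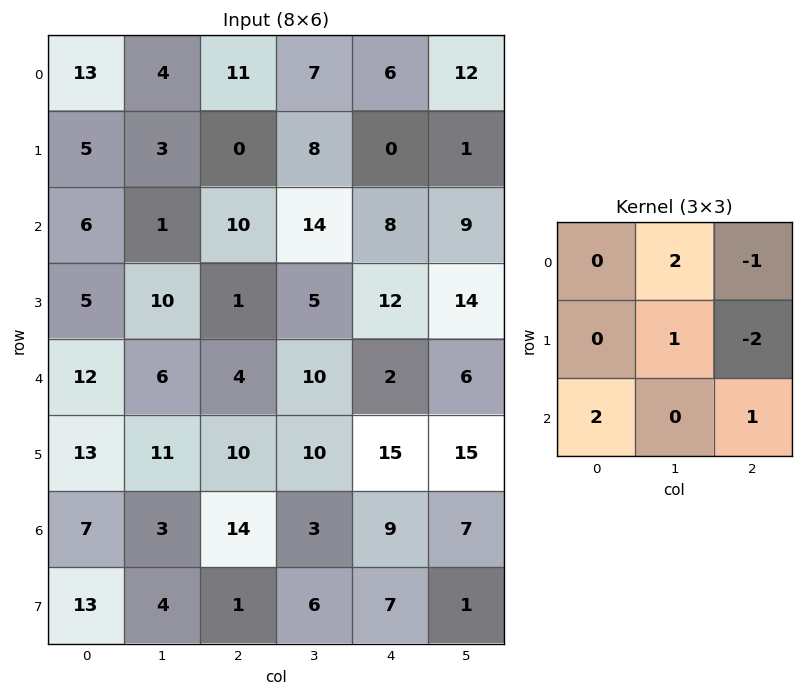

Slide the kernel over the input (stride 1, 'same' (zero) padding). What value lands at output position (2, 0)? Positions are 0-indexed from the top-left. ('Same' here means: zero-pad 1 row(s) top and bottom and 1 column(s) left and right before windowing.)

21

The receptive field on the zero-padded input at this output position is [0 5 3 / 0 6 1 / 0 5 10]. Elementwise product with the kernel and sum: 5·2 + 3·-1 + 6·1 + 1·-2 + 0·2 + 10·1.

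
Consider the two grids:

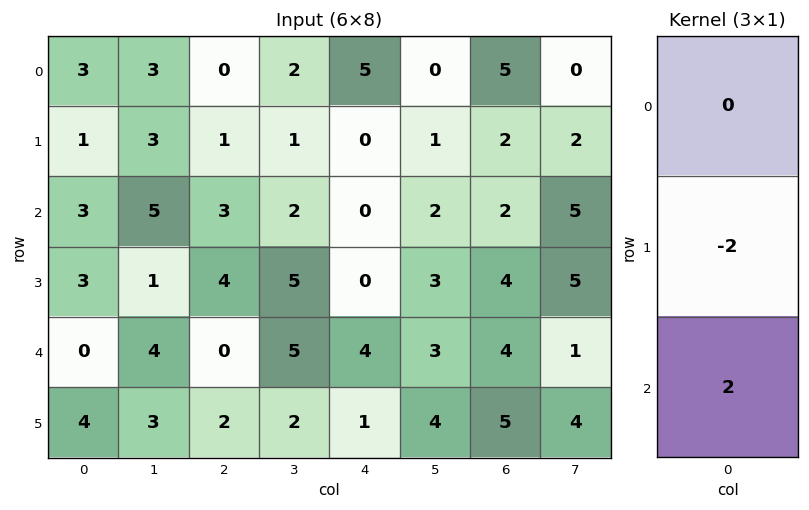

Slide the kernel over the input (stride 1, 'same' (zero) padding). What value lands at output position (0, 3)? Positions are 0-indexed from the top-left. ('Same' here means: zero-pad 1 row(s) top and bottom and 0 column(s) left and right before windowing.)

-2

The receptive field on the zero-padded input at this output position is [0 / 2 / 1]. Elementwise product with the kernel and sum: 2·-2 + 1·2.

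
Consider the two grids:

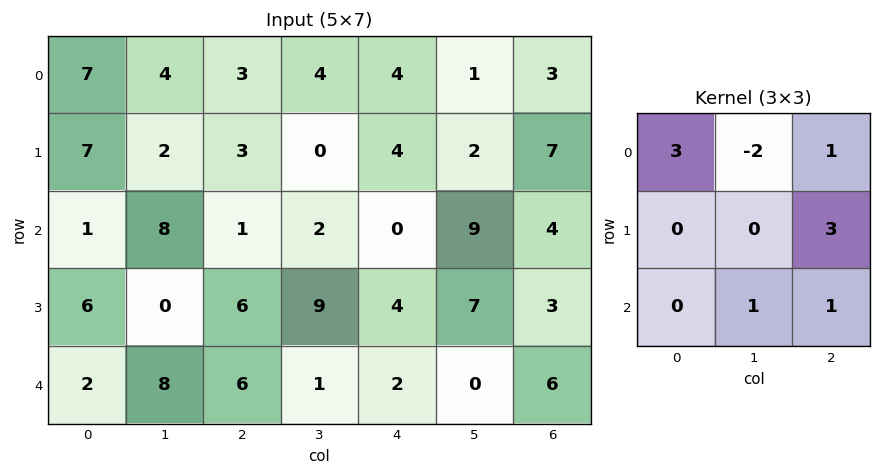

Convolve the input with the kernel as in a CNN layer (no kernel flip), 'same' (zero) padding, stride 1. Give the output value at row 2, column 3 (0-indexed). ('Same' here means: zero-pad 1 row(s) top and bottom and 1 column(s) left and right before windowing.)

The receptive field on the zero-padded input at this output position is [3 0 4 / 1 2 0 / 6 9 4]. Elementwise product with the kernel and sum: 3·3 + 0·-2 + 4·1 + 0·3 + 9·1 + 4·1.

26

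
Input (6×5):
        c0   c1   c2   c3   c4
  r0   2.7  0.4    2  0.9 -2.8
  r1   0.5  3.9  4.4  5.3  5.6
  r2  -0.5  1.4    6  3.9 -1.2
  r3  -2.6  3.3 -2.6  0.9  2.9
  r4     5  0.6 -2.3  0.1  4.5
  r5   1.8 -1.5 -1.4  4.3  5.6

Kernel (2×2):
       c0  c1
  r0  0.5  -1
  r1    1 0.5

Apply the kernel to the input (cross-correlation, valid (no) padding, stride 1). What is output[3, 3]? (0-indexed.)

-0.1

The receptive field on the input at this output position is [0.9 2.9 / 0.1 4.5]. Elementwise product with the kernel and sum: 0.9·0.5 + 2.9·-1 + 0.1·1 + 4.5·0.5.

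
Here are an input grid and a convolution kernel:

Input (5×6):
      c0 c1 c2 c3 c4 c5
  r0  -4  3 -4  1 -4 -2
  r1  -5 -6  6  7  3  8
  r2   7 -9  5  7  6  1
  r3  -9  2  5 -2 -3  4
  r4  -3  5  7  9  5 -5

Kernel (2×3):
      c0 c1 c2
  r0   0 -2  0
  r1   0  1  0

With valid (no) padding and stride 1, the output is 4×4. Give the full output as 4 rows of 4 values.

Output[0,0]: The receptive field on the input at this output position is [-4 3 -4 / -5 -6 6]. Elementwise product with the kernel and sum: 3·-2 + -6·1.

-12 14 5 11
3 -7 -7 0
20 -5 -16 -15
1 -3 13 11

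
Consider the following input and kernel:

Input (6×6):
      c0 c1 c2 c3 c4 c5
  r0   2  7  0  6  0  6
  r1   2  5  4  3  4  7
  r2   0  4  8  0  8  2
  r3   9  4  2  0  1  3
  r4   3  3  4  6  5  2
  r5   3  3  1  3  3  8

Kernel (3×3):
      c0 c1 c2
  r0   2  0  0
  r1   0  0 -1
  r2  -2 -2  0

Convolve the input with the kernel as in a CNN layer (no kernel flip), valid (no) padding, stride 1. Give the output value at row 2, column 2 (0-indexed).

-5

The receptive field on the input at this output position is [8 0 8 / 2 0 1 / 4 6 5]. Elementwise product with the kernel and sum: 8·2 + 1·-1 + 4·-2 + 6·-2.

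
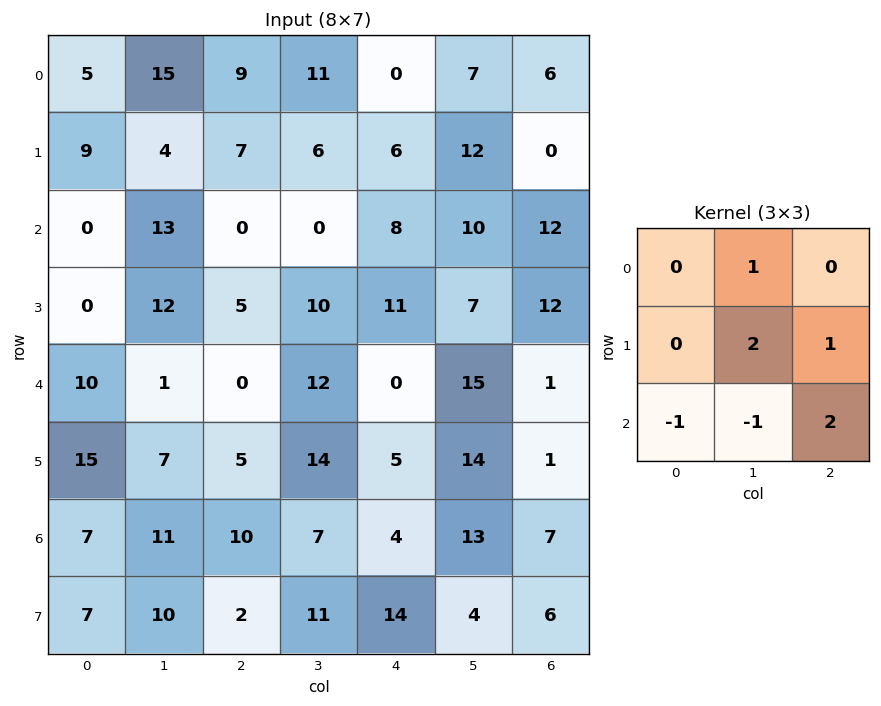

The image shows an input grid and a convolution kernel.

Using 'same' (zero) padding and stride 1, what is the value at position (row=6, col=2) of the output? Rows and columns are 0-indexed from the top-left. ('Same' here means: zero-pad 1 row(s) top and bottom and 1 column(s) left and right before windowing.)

42

The receptive field on the zero-padded input at this output position is [7 5 14 / 11 10 7 / 10 2 11]. Elementwise product with the kernel and sum: 5·1 + 10·2 + 7·1 + 10·-1 + 2·-1 + 11·2.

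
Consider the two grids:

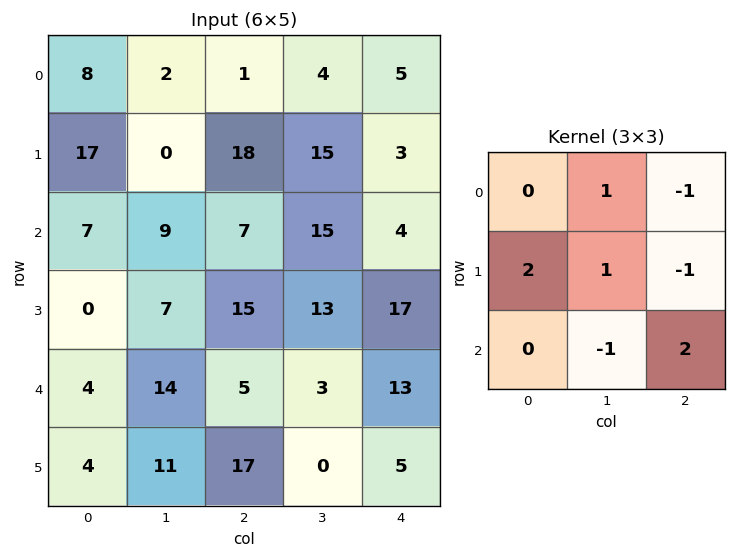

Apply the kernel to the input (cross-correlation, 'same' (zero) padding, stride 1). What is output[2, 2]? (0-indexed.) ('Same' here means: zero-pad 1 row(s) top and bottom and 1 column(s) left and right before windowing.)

The receptive field on the zero-padded input at this output position is [0 18 15 / 9 7 15 / 7 15 13]. Elementwise product with the kernel and sum: 18·1 + 15·-1 + 9·2 + 7·1 + 15·-1 + 15·-1 + 13·2.

24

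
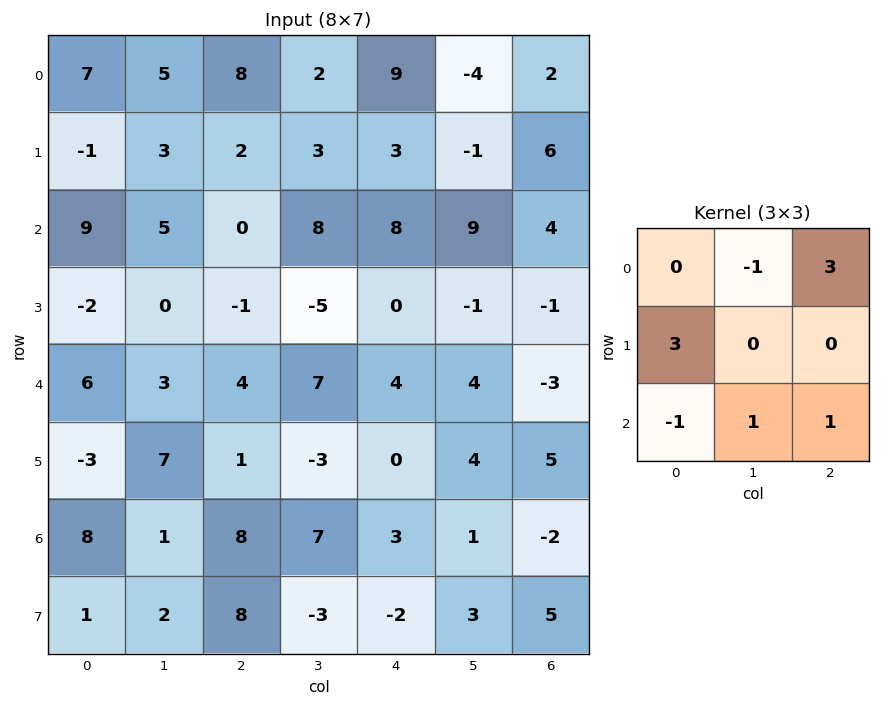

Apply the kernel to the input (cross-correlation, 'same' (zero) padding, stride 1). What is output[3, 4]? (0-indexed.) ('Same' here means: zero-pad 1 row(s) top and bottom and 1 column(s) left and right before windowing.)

The receptive field on the zero-padded input at this output position is [8 8 9 / -5 0 -1 / 7 4 4]. Elementwise product with the kernel and sum: 8·-1 + 9·3 + -5·3 + 7·-1 + 4·1 + 4·1.

5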